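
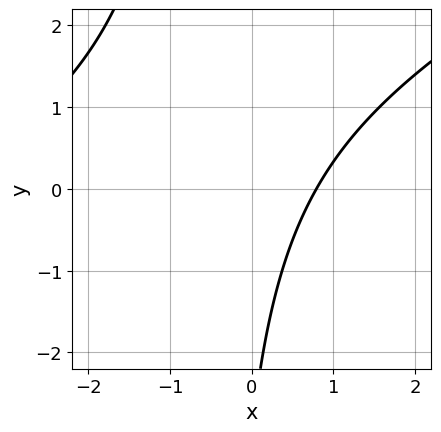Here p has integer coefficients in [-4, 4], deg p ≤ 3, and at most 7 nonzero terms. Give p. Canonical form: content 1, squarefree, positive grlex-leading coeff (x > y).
x^2 - 2*x*y + 3*x - y - 3

1. deg p = 2. No degree-1 curve has this shape.
2. From the visible intercepts: it misses every integer gridline on the y-axis.
3. Solving for integer coefficients yields p as stated.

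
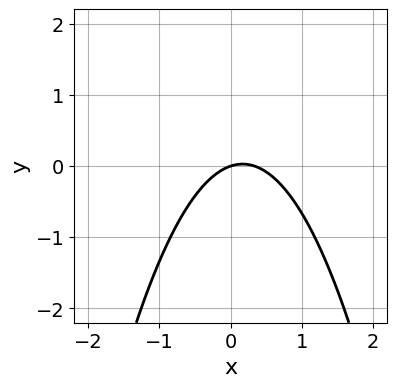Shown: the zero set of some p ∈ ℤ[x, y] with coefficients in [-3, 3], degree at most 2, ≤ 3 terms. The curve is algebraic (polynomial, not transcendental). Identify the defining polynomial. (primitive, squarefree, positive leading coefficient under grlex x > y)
3*x^2 - x + 3*y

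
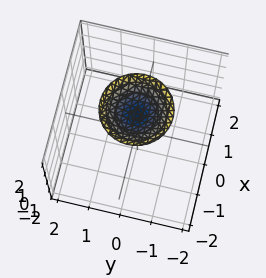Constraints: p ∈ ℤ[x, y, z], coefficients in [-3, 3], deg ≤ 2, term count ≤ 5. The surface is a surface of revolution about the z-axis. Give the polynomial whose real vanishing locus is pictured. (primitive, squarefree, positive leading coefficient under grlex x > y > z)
x^2 + y^2 - 2*z + 3

1. The degree is 2 — the shape is more complex than any degree-1 surface.
2. By symmetry, the z-axis is an axis of rotation, so x and y enter only as x² + y².
3. Against the integer gridlines: the surface avoids every integer y-axis point in the box; a circular section at z = 2 has radius exactly 1; the surface avoids every integer x-axis point in the box.
4. Solving for integer coefficients yields p as stated.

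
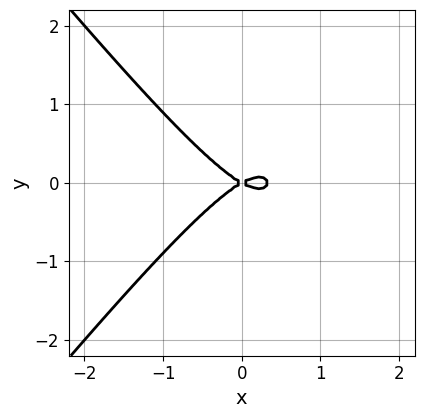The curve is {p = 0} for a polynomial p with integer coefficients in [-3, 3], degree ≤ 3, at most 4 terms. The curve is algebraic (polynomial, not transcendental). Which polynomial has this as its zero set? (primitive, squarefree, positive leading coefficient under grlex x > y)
Degree: the shape is more complex than any degree-2 curve, so deg p = 3.
Symmetries: the y ↦ −y reflection is a symmetry, so y appears only in even powers.
Observable constraints: it crosses the y-axis at the gridline y = 0; one x-axis crossing is at x = 0.
The integer polynomial consistent with all of this is the stated p.

3*x^3 - 2*x*y^2 - x^2 + 3*y^2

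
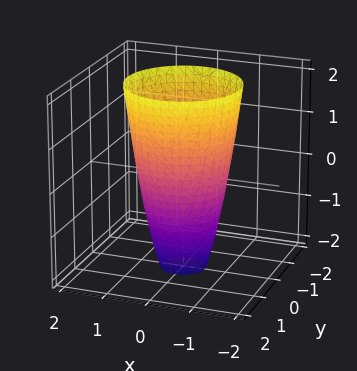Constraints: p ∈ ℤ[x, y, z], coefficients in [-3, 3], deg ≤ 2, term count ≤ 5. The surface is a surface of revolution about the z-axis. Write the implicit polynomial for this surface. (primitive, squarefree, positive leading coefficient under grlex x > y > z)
1. The degree is 2 — no degree-1 surface has this shape.
2. Symmetries: rotational symmetry about the z-axis ⇒ p depends on x, y only through x² + y².
3. From the axis intercepts and sections: the x-axis gridline crossings are at x ∈ {-1, 1}; it misses every integer gridline on the z-axis; a circular section at z = -1 has radius between 0 and 1; the y-axis gridline crossings are at y ∈ {-1, 1}.
4. Matching integer coefficients to the picture gives p.

3*x^2 + 3*y^2 - z - 3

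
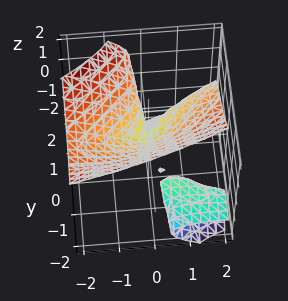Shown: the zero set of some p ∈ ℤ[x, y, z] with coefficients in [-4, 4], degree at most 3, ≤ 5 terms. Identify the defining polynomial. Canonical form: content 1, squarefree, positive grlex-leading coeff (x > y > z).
1. There are 2 components. Treating them together as one polynomial.
2. Degree: no degree-2 surface has this shape, so deg p = 3.
3. From the visible intercepts: it crosses the x-axis at the gridline x = 0; one z-axis crossing is at z = 0; it crosses the y-axis at the gridline y = 0.
4. Fitting integer coefficients to these (and the overall shape) gives p.

2*x*y*z + y^3 - 2*y^2*z + 2*z^3 - x^2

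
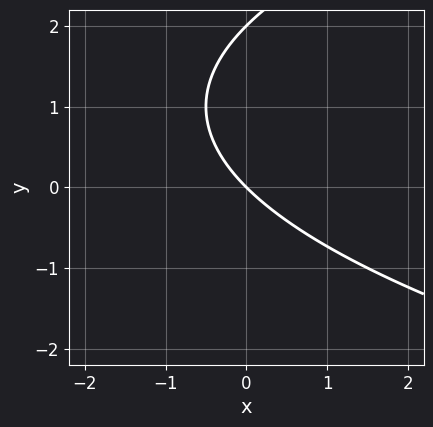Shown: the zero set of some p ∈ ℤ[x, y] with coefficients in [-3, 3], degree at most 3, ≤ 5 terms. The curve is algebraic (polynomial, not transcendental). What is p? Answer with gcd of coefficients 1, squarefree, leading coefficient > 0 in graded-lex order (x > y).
y^2 - 2*x - 2*y

deg p = 2.
Checking where it meets the axes: among the integer gridlines, it crosses the y-axis at y ∈ {0, 2}; it meets the x-axis at x = 0 (among the integer gridlines).
Assembling these constraints gives the stated polynomial.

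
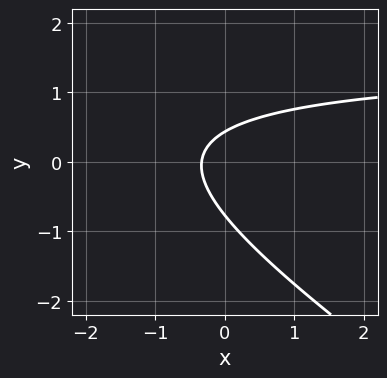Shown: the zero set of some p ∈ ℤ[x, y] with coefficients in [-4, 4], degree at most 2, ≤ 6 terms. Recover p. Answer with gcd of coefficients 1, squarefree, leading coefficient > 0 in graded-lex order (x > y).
(a) The degree is 2 — no degree-1 curve has this shape.
(b) The integer polynomial consistent with all of this is the stated p.

2*x*y + 3*y^2 - 3*x + y - 1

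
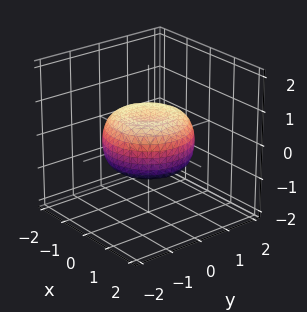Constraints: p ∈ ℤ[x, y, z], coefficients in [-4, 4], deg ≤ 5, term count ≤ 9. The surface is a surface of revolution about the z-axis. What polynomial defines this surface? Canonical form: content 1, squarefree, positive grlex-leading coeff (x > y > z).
Degree: no degree-3 surface has this shape, so deg p = 4.
Symmetries: rotational symmetry about the z-axis ⇒ p depends on x, y only through x² + y².
Observable constraints: a circular section at z = 0 has radius between 1 and 2.
These observations pin down the coefficients.

x^4 + 2*x^2*y^2 + y^4 - x^2 - y^2 + 2*z^2 - 1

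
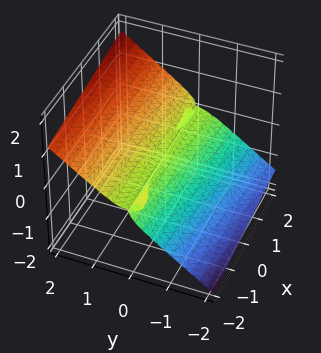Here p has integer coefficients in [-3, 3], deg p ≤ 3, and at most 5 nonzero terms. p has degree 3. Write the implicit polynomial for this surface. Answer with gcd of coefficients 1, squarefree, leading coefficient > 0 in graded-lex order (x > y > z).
x*y*z + 2*y^3 - y^2*z - 3*z^3

The picture has 3 separate pieces.
Degree: no degree-2 surface has this shape, so deg p = 3.
From the visible intercepts: it crosses the y-axis at the gridline y = 0; one z-axis crossing is at z = 0; the visible x-axis segment lies entirely on the surface.
Solving for integer coefficients yields p as stated.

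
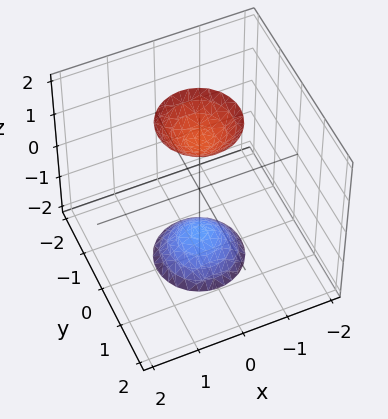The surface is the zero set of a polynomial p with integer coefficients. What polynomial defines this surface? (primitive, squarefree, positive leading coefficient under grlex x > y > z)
First, I count 2 distinct pieces. They look like related sheets of one shape, so recover p as a whole.
Then, degree: the shape is more complex than any degree-1 surface, so deg p = 2.
Then, symmetry: the surface is invariant under rotation about z: p = q(x² + y², z).
Then, reading off the gridlines: no x-intercept at any integer in the box; no y-intercept at any integer in the box; a circular section at z = 2 has radius between 0 and 1.
Finally, the integer polynomial consistent with all of this is the stated p.

3*x^2 + 3*y^2 - z^2 + 2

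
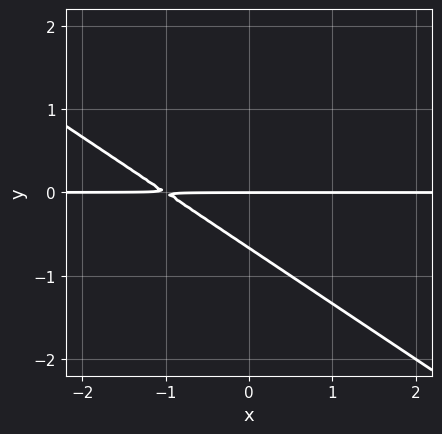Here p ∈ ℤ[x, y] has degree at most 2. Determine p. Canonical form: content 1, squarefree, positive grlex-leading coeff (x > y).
2*x*y + 3*y^2 + 2*y

First, deg p = 2. No degree-1 curve has this shape.
Then, from the visible intercepts: every point of the x-axis in the box is on the curve; it meets the y-axis at y = 0 (among the integer gridlines).
Finally, these observations pin down the coefficients.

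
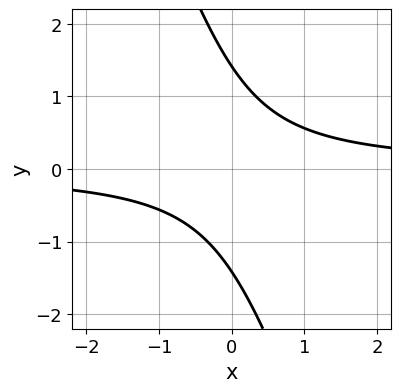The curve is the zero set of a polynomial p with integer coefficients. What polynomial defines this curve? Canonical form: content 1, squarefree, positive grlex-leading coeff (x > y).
(a) Degree: a generic line meets the curve in up to 2 points, so deg p = 2.
(b) From the visible intercepts: the curve avoids every integer x-axis point in the box.
(c) Together with the visible shape, these determine p as stated.

3*x*y + y^2 - 2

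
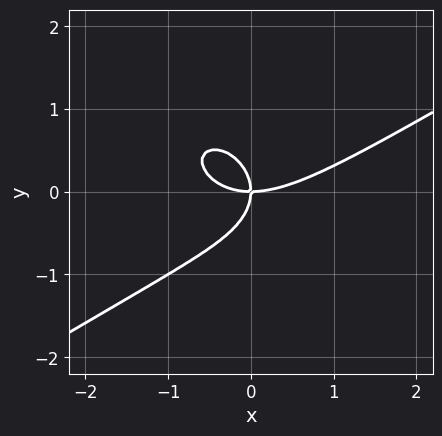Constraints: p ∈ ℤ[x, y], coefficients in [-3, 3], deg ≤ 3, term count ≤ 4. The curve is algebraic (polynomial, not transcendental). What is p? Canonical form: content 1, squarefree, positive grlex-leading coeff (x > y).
x^3 - x^2*y - 2*y^3 - 2*x*y

(a) deg p = 3. A generic line meets the curve in up to 3 points.
(b) Checking where it meets the axes: it meets the y-axis at y = 0 (among the integer gridlines); it crosses the x-axis at the gridline x = 0.
(c) Fitting integer coefficients to these (and the overall shape) gives p.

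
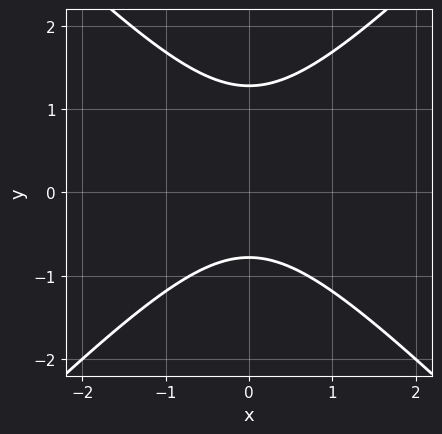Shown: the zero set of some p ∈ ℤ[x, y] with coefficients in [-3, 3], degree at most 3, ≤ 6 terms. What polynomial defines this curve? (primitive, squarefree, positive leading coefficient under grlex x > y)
2*x^2 - 2*y^2 + y + 2

1. deg p = 2.
2. Symmetries: the x ↦ −x reflection is a symmetry, so x appears only in even powers.
3. Observable constraints: the curve avoids every integer x-axis point in the box.
4. Putting this together gives p.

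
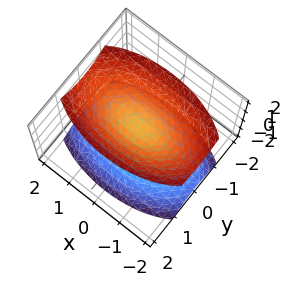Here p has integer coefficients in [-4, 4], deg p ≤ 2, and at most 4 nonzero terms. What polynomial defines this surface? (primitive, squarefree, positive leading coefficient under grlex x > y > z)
First, I count 2 distinct pieces. Treating them together as one polynomial.
Next, the degree is 2 — two sheets facing apart; a quadric.
Then, symmetries: it's symmetric under x → −x, forcing even powers of x; it's symmetric under z → −z, forcing even powers of z; mirror symmetry y ↦ −y ⇒ only even powers of y.
Then, from the visible intercepts: the surface avoids every integer x-axis point in the box; no y-intercept at any integer in the box.
Finally, together with the visible shape, these determine p as stated.

x^2 + 3*y^2 - 2*z^2 + 1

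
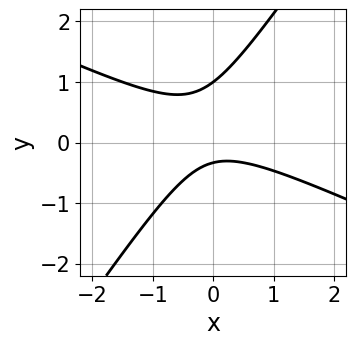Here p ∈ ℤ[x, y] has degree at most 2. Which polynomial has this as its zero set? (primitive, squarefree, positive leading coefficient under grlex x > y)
The degree is 2 — no degree-1 curve has this shape.
Against the integer gridlines: it crosses the y-axis at the gridline y = 1; the curve avoids every integer x-axis point in the box.
Fitting integer coefficients to these (and the overall shape) gives p.

2*x^2 + 3*x*y - 3*y^2 + 2*y + 1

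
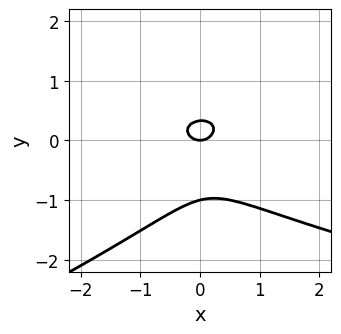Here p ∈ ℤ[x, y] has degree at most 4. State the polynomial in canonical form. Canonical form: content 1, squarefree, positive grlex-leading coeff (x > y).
First, deg p = 3. A generic line meets the curve in up to 3 points.
Then, against the integer gridlines: among the integer gridlines, it crosses the y-axis at y ∈ {-1, 0}; it crosses the x-axis at the gridline x = 0.
Finally, matching integer coefficients to the picture gives p.

x*y^2 - 3*y^3 - 2*x^2 - 2*y^2 + y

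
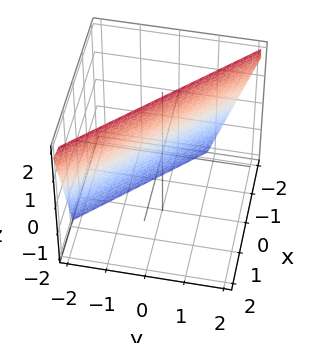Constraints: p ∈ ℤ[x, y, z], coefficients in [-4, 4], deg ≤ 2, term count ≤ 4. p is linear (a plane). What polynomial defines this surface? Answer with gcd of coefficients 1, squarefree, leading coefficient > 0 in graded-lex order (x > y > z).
3*x + 3*y - z + 2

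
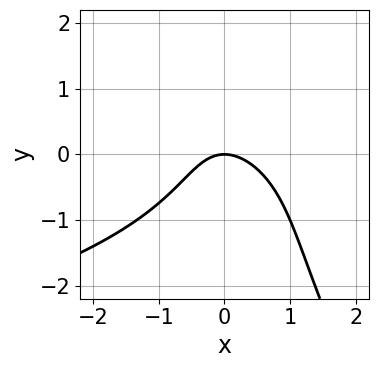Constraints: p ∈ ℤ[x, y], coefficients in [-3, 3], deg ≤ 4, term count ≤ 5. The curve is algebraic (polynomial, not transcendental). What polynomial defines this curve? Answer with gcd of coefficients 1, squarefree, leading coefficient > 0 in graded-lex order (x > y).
(a) The degree is 3 — no degree-2 curve has this shape.
(b) Reading off the gridlines: it crosses the y-axis at the gridline y = 0; it meets the x-axis at x = 0 (among the integer gridlines).
(c) Together with the visible shape, these determine p as stated.

2*x*y^2 + y^3 + 3*x^2 + x*y + 3*y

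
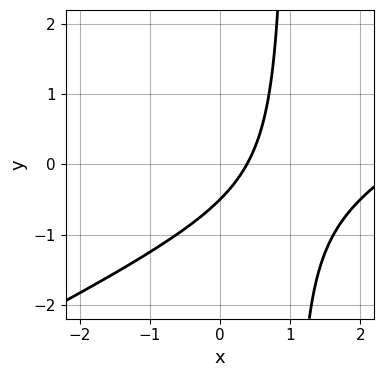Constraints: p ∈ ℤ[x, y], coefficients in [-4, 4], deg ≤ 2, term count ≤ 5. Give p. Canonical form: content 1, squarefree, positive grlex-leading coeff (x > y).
First, degree: no degree-1 curve has this shape, so deg p = 2.
Finally, matching integer coefficients to the picture gives p.

x^2 - 2*x*y - 3*x + 2*y + 1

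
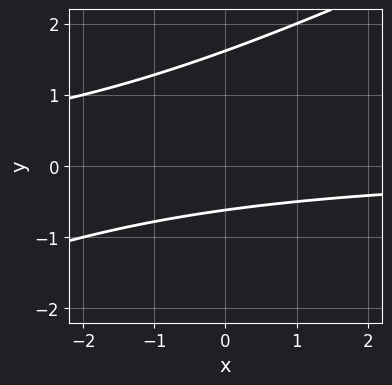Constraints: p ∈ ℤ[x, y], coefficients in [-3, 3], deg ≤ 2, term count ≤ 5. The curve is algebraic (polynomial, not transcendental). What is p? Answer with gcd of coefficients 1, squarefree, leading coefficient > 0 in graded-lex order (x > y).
First, the degree is 2 — the shape is more complex than any degree-1 curve.
Next, reading off the gridlines: it misses every integer gridline on the x-axis.
Finally, together with the visible shape, these determine p as stated.

x*y - 2*y^2 + 2*y + 2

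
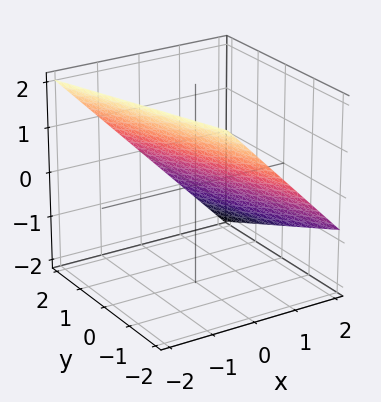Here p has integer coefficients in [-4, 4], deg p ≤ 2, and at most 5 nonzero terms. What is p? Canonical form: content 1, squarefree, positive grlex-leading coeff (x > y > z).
3*x + y + 3*z - 2

Degree: the surface is flat (a plane), so deg p = 1.
From the axis intercepts and sections: it meets the y-axis at y = 2 (among the integer gridlines).
Assembling these constraints gives the stated polynomial.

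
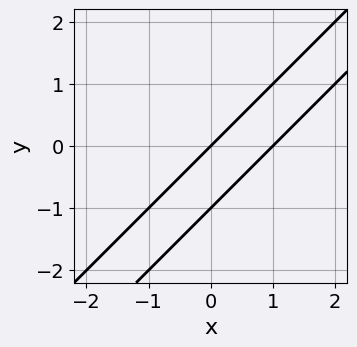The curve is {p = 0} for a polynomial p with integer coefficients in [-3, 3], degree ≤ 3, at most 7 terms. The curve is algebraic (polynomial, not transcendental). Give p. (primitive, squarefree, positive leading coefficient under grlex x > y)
x^2 - 2*x*y + y^2 - x + y

1. The degree is 2 — no degree-1 curve has this shape.
2. From the axis intercepts and sections: among the integer gridlines, it crosses the x-axis at x ∈ {0, 1}; the y-axis gridline crossings are at y ∈ {-1, 0}.
3. Putting this together gives p.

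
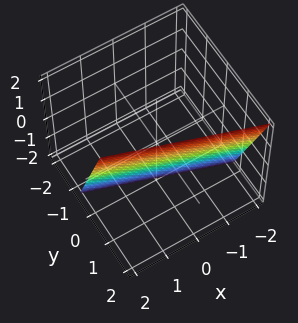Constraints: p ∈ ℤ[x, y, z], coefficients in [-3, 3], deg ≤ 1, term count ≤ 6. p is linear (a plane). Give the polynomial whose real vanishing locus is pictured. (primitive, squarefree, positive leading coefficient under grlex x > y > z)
(a) deg p = 1. The surface is flat (a plane).
(b) Against the integer gridlines: it meets the z-axis at z = -2 (among the integer gridlines); one x-axis crossing is at x = 2.
(c) Putting this together gives p.

x + 3*y - z - 2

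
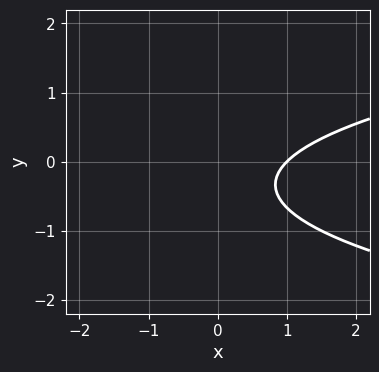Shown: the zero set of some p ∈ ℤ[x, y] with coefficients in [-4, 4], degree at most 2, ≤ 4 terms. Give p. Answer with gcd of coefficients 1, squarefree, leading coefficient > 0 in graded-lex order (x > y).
3*y^2 - 2*x + 2*y + 2

(a) deg p = 2. The shape is more complex than any degree-1 curve.
(b) Against the integer gridlines: no y-intercept at any integer in the box; one x-axis crossing is at x = 1.
(c) Assembling these constraints gives the stated polynomial.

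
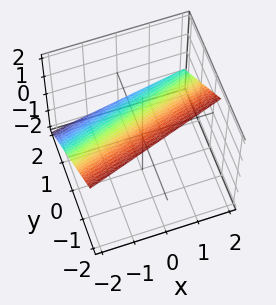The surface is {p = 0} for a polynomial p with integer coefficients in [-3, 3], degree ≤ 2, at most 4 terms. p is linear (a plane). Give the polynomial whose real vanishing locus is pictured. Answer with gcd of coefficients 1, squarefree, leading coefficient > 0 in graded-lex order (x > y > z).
deg p = 1. Every cross-section is a straight line — this is a plane.
From the visible intercepts: it meets the x-axis at x = -2 (among the integer gridlines).
The integer polynomial consistent with all of this is the stated p.

x - 3*y - 3*z + 2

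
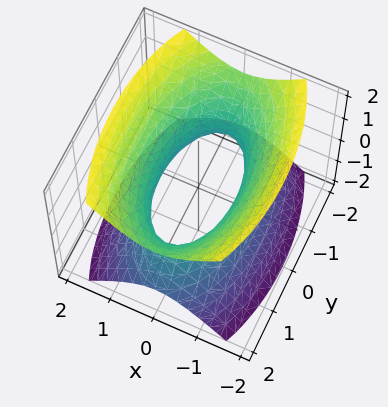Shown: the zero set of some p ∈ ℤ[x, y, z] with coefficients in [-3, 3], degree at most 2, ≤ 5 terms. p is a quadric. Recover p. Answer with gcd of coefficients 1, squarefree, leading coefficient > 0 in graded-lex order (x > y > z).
3*x^2 + y^2 - 2*z^2 - 2

deg p = 2. One connected sheet with a waist; a quadric.
Symmetries: it's symmetric under y → −y, forcing even powers of y; it's symmetric under x → −x, forcing even powers of x; the z ↦ −z reflection is a symmetry, so z appears only in even powers.
Observable constraints: it misses every integer gridline on the z-axis.
Matching integer coefficients to the picture gives p.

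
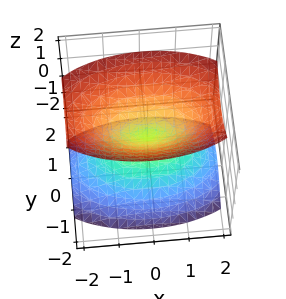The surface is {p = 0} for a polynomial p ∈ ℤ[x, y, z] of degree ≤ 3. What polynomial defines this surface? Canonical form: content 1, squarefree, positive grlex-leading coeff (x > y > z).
(a) The picture has 2 separate pieces. Treating them together as one polynomial.
(b) Degree: a double cone through the origin; a quadric, so deg p = 2.
(c) Symmetries: mirror symmetry y ↦ −y ⇒ only even powers of y; mirror symmetry z ↦ −z ⇒ only even powers of z; it's symmetric under x → −x, forcing even powers of x.
(d) Reading off the gridlines: it crosses the x-axis at the gridline x = 0; one y-axis crossing is at y = 0; it crosses the z-axis at the gridline z = 0.
(e) Together with the visible shape, these determine p as stated.

x^2 + 3*y^2 - 2*z^2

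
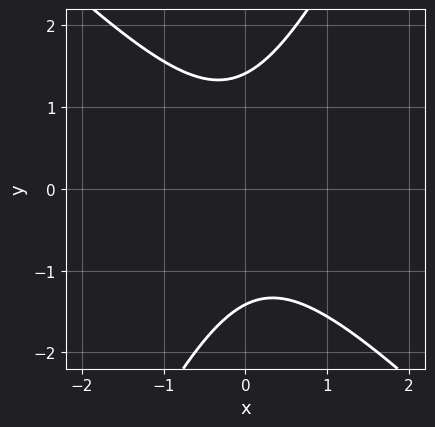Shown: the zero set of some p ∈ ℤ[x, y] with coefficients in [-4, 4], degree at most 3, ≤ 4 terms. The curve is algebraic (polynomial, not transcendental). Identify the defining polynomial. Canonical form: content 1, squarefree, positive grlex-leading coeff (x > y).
2*x^2 + x*y - y^2 + 2

First, degree: a generic line meets the curve in up to 2 points, so deg p = 2.
Then, against the integer gridlines: the curve avoids every integer x-axis point in the box.
Finally, matching integer coefficients to the picture gives p.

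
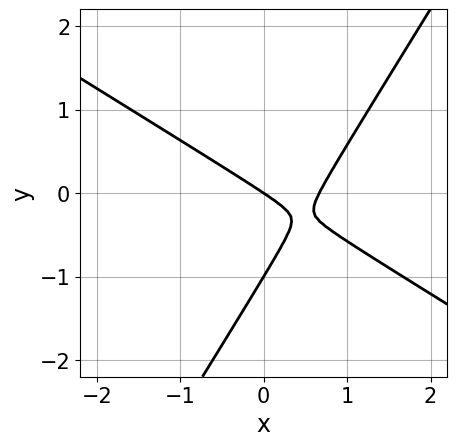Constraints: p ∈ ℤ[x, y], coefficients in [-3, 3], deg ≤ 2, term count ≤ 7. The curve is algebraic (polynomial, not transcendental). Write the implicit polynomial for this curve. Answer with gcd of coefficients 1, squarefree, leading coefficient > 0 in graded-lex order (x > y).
3*x^2 + 3*x*y - 3*y^2 - 2*x - 3*y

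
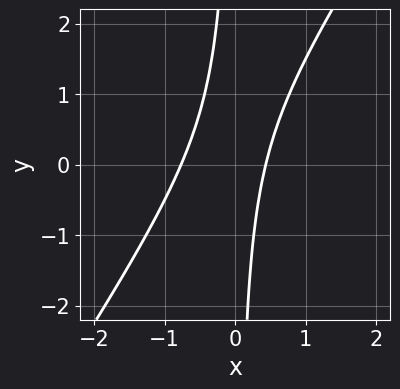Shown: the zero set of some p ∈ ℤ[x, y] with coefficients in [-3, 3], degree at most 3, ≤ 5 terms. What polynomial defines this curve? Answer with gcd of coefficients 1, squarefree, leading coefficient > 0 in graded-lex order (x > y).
3*x^2 - 2*x*y + x - 1

First, deg p = 2. No degree-1 curve has this shape.
Then, observable constraints: no y-intercept at any integer in the box.
Finally, matching integer coefficients to the picture gives p.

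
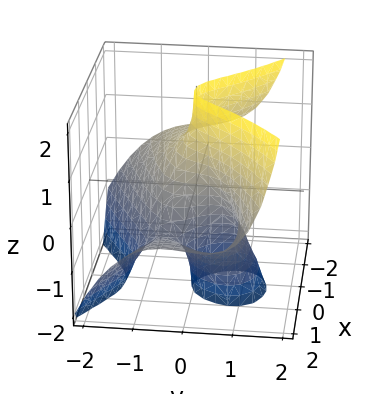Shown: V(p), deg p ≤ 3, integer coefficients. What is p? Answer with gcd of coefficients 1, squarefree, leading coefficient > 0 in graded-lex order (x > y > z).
1. The degree is 3 — the shape is more complex than any degree-2 surface.
2. From the visible intercepts: one y-axis crossing is at y = 0; every point of the z-axis in the box is on the surface.
3. These observations pin down the coefficients.

x^2*z - y^3 - y*z + x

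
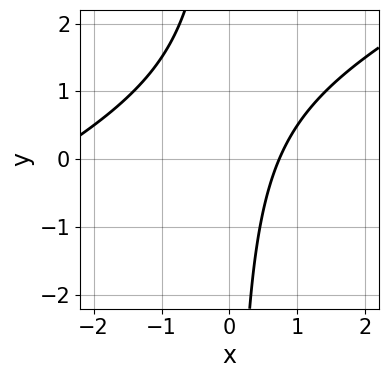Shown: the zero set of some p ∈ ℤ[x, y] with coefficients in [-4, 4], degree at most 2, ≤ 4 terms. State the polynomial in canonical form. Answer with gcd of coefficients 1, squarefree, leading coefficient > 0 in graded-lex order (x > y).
x^2 - 2*x*y + 2*x - 2

(a) Degree: a generic line meets the curve in up to 2 points, so deg p = 2.
(b) Observable constraints: no y-intercept at any integer in the box.
(c) Matching integer coefficients to the picture gives p.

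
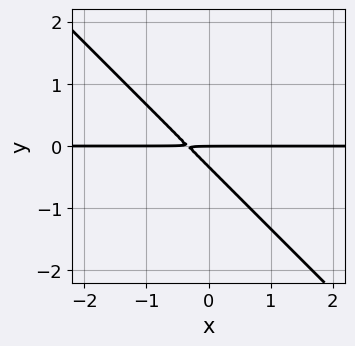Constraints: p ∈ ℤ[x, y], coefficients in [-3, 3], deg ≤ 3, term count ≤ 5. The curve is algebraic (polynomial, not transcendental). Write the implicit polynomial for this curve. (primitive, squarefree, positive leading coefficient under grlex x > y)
Degree: no degree-1 curve has this shape, so deg p = 2.
Reading off the gridlines: the visible x-axis segment lies entirely on the curve; it meets the y-axis at y = 0 (among the integer gridlines).
These observations pin down the coefficients.

3*x*y + 3*y^2 + y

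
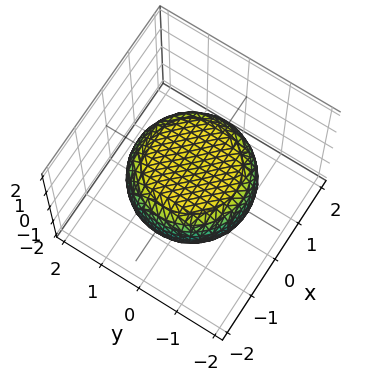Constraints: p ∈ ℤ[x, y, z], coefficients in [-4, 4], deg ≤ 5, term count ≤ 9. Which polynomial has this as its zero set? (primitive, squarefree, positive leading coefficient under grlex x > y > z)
x^4 + 2*x^2*y^2 + y^4 - x^2 - y^2 + 3*z^2 - 2

The degree is 4 — a generic line meets the surface in up to 4 points.
Symmetry: every cross-section ⟂ z is a circle, so x, y appear only via x² + y².
Reading off the gridlines: a circular section at z = 0 has radius between 1 and 2.
Assembling these constraints gives the stated polynomial.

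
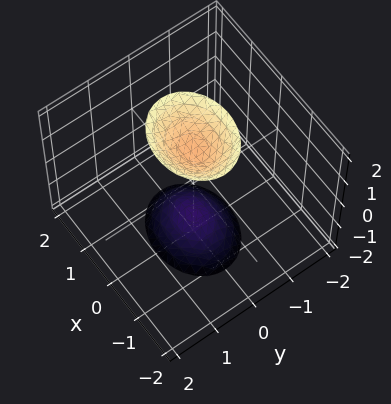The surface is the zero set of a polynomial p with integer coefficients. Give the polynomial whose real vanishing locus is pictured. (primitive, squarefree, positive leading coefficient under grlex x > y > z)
2*x^2 + 3*y^2 - z^2 + 2

First, there are 2 components. Treating them together as one polynomial.
Next, degree: two sheets facing apart; a quadric, so deg p = 2.
Next, symmetries: it's symmetric under y → −y, forcing even powers of y; the x ↦ −x reflection is a symmetry, so x appears only in even powers; it's symmetric under z → −z, forcing even powers of z.
Next, observable constraints: the surface avoids every integer y-axis point in the box; the surface avoids every integer x-axis point in the box.
Finally, putting this together gives p.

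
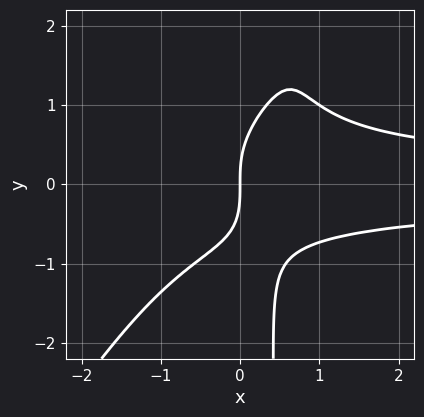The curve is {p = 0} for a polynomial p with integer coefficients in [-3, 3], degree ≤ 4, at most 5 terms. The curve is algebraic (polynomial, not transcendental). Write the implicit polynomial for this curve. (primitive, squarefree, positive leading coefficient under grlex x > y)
First, degree: the shape is more complex than any degree-3 curve, so deg p = 4.
Next, reading off the gridlines: it meets the y-axis at y = 0 (among the integer gridlines); it meets the x-axis at x = 0 (among the integer gridlines).
Finally, together with the visible shape, these determine p as stated.

3*x^2*y^2 - 2*x*y^3 + y^3 - 2*x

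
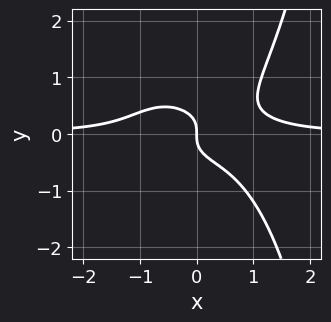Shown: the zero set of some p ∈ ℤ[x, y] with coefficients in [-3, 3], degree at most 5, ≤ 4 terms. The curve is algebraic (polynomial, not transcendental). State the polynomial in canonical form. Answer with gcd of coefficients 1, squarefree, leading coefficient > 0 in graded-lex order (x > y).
The degree is 4 — a generic line meets the curve in up to 4 points.
Against the integer gridlines: it crosses the x-axis at the gridline x = 0; it meets the y-axis at y = 0 (among the integer gridlines).
Assembling these constraints gives the stated polynomial.

2*x^3*y + x*y^3 - 3*y^3 - x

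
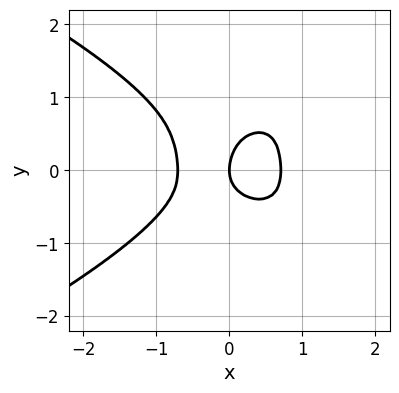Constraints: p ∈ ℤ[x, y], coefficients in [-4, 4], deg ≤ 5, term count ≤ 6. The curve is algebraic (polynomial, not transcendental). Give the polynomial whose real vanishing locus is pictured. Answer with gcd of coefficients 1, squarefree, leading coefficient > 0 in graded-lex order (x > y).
2*y^4 + 2*x^3 - y^3 + y^2 - x

(a) Degree: a generic line meets the curve in up to 4 points, so deg p = 4.
(b) Checking where it meets the axes: it meets the x-axis at x = 0 (among the integer gridlines); one y-axis crossing is at y = 0.
(c) Putting this together gives p.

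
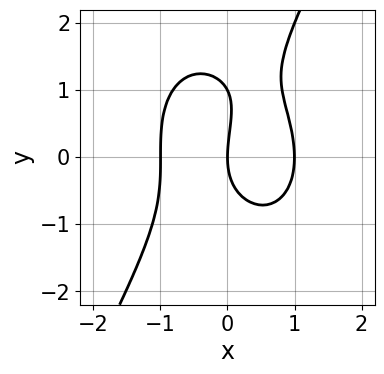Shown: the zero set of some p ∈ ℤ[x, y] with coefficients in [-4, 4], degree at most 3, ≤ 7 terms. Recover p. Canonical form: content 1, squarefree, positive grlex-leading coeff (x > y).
3*x^3 + x*y^2 - y^3 + y^2 - 3*x

Degree: a generic line meets the curve in up to 3 points, so deg p = 3.
From the axis intercepts and sections: the x-axis gridline crossings are at x ∈ {-1, 0, 1}; among the integer gridlines, it crosses the y-axis at y ∈ {0, 1}.
Together with the visible shape, these determine p as stated.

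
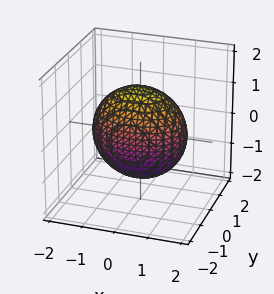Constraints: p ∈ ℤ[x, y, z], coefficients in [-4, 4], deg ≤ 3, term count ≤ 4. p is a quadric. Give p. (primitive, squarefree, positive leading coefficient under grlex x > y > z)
x^2 + 2*y^2 + z^2 - 2

(a) The degree is 2 — a closed, bounded, convex surface; a quadric.
(b) Symmetries: the y ↦ −y reflection is a symmetry, so y appears only in even powers; the x ↦ −x reflection is a symmetry, so x appears only in even powers; mirror symmetry z ↦ −z ⇒ only even powers of z.
(c) From the axis intercepts and sections: the y-axis gridline crossings are at y ∈ {-1, 1}.
(d) These observations pin down the coefficients.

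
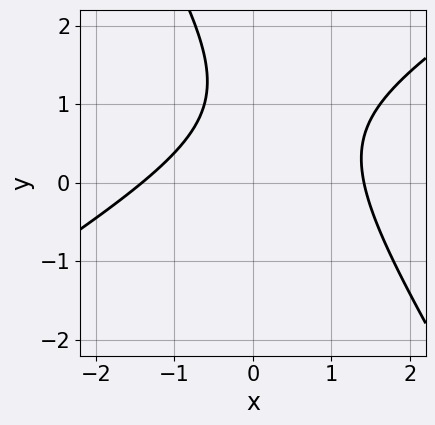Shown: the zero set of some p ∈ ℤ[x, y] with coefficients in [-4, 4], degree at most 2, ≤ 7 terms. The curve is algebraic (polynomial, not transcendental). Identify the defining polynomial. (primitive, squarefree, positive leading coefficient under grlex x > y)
x^2 - x*y - y^2 + 2*y - 2

First, degree: no degree-1 curve has this shape, so deg p = 2.
Next, reading off the gridlines: it misses every integer gridline on the y-axis.
Finally, these observations pin down the coefficients.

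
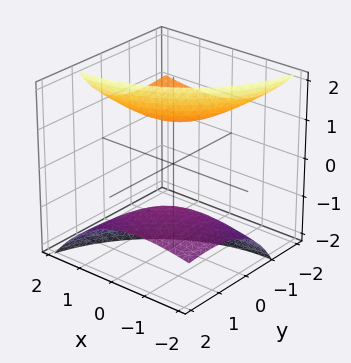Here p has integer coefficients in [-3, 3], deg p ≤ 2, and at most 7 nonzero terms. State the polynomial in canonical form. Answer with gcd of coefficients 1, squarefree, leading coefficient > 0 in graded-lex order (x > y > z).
1. There are 2 components. They look like related sheets of one shape, so recover p as a whole.
2. Degree: no degree-1 surface has this shape, so deg p = 2.
3. Observable constraints: it misses every integer gridline on the y-axis; no x-intercept at any integer in the box.
4. These observations pin down the coefficients.

x^2 - 2*x*z + y^2 + 3*y*z - z^2 + 2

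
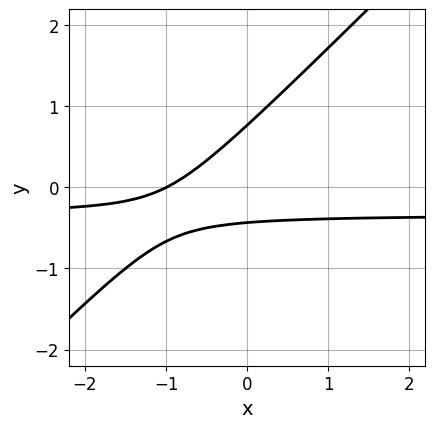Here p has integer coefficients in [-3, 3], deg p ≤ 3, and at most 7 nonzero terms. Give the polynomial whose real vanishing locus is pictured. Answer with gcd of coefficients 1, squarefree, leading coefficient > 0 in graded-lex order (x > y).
1. The degree is 2 — a generic line meets the curve in up to 2 points.
2. Reading off the gridlines: one x-axis crossing is at x = -1.
3. Together with the visible shape, these determine p as stated.

3*x*y - 3*y^2 + x + y + 1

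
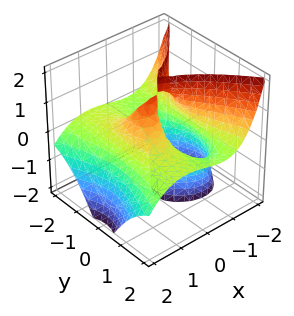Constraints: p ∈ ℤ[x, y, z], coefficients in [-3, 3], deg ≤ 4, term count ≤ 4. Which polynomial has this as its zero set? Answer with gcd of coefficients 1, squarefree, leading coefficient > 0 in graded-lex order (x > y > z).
2*x^3 + 3*y^2*z + 2*x*z - 3*x

First, deg p = 3.
Next, from the axis intercepts and sections: the visible y-axis segment lies entirely on the surface; the visible z-axis segment lies entirely on the surface.
Finally, putting this together gives p.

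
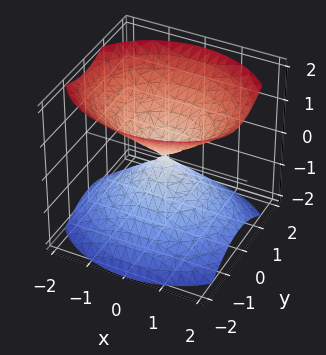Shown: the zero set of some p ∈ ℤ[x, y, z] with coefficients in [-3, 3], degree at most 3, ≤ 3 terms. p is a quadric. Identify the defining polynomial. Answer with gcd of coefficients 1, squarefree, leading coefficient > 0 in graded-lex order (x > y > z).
First, I count 2 distinct pieces.
Next, degree: a double cone through the origin; a quadric, so deg p = 2.
Then, symmetries: mirror symmetry x ↦ −x ⇒ only even powers of x; mirror symmetry z ↦ −z ⇒ only even powers of z; the y ↦ −y reflection is a symmetry, so y appears only in even powers.
Next, from the visible intercepts: one y-axis crossing is at y = 0; it crosses the x-axis at the gridline x = 0; it crosses the z-axis at the gridline z = 0.
Finally, assembling these constraints gives the stated polynomial.

2*x^2 + 3*y^2 - 3*z^2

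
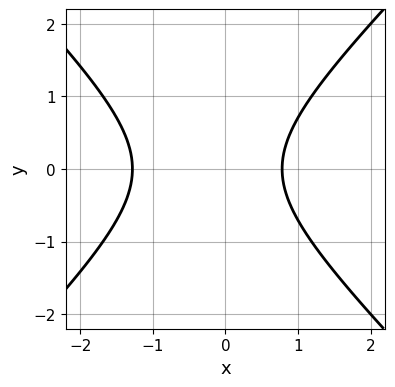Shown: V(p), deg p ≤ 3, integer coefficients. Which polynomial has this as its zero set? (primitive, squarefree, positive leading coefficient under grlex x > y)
(a) deg p = 2. A generic line meets the curve in up to 2 points.
(b) Symmetries: mirror symmetry y ↦ −y ⇒ only even powers of y.
(c) Checking where it meets the axes: no y-intercept at any integer in the box.
(d) Putting this together gives p.

2*x^2 - 2*y^2 + x - 2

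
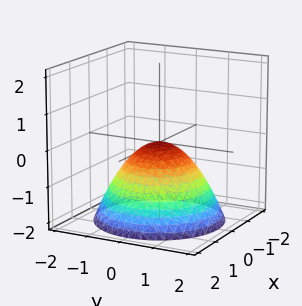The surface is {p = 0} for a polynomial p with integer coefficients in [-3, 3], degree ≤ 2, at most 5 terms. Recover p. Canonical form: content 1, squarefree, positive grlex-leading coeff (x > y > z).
The degree is 2 — a single bowl opening along one axis; a quadric.
Symmetries: the surface is invariant under rotation about z: p = q(x² + y², z).
Observable constraints: a circular section at z = -2 has radius between 1 and 2; one z-axis crossing is at z = 0.
Matching integer coefficients to the picture gives p.

2*x^2 + 2*y^2 + 3*z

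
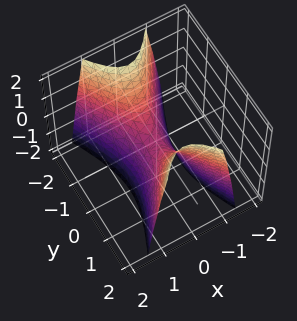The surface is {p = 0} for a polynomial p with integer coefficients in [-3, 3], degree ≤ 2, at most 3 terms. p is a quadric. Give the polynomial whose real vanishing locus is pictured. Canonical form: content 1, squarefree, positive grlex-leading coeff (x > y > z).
Degree: a hyperbolic paraboloid; a quadric, so deg p = 2.
Symmetries: it's symmetric under x → −x, forcing even powers of x; the y ↦ −y reflection is a symmetry, so y appears only in even powers.
Against the integer gridlines: it meets the y-axis at y = 0 (among the integer gridlines); it crosses the z-axis at the gridline z = 0; it crosses the x-axis at the gridline x = 0.
Assembling these constraints gives the stated polynomial.

3*x^2 - y^2 + z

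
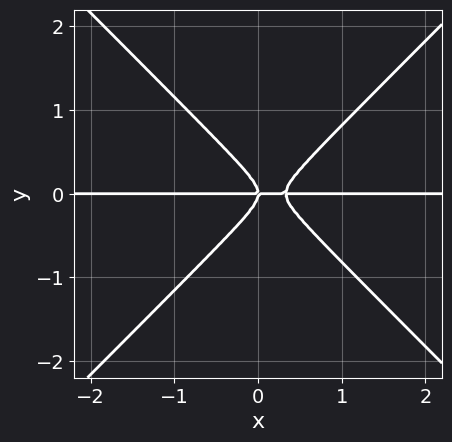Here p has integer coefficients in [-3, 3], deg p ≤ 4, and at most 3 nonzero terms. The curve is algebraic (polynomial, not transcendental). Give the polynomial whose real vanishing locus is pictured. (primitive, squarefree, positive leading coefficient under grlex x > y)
3*x^2*y - 3*y^3 - x*y

First, degree: a generic line meets the curve in up to 3 points, so deg p = 3.
Then, from the axis intercepts and sections: one y-axis crossing is at y = 0; every point of the x-axis in the box is on the curve.
Finally, putting this together gives p.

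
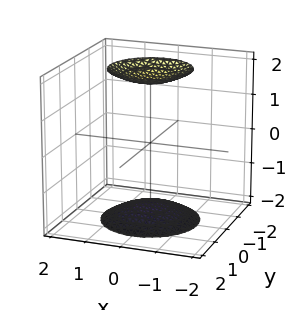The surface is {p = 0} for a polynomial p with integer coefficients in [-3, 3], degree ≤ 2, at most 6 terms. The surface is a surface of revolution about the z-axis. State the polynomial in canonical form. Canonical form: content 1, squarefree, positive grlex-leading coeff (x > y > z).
(a) The picture has 2 separate pieces. Treating them together as one polynomial.
(b) deg p = 2. No degree-1 surface has this shape.
(c) By symmetry, every cross-section ⟂ z is a circle, so x, y appear only via x² + y².
(d) From the axis intercepts and sections: a circular section at z = -2 has radius exactly 1; no y-intercept at any integer in the box; no x-intercept at any integer in the box.
(e) These observations pin down the coefficients.

x^2 + y^2 - z^2 + 3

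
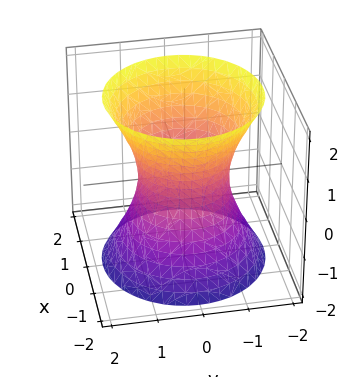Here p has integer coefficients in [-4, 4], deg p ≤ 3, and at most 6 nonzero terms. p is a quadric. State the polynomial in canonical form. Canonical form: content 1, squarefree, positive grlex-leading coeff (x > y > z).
First, deg p = 2. An hourglass — one-sheet hyperboloid; a quadric.
Then, by symmetry, every cross-section ⟂ z is a circle, so x, y appear only via x² + y²; mirror symmetry z ↦ −z ⇒ only even powers of z.
Next, from the axis intercepts and sections: the x-axis gridline crossings are at x ∈ {-1, 1}; a circular section at z = -1 has radius between 1 and 2.
Finally, matching integer coefficients to the picture gives p. Check: (0, -1, 0) on the y-axis lies on the surface, and p(0, -1, 0) = 0. ✓

2*x^2 + 2*y^2 - z^2 - 2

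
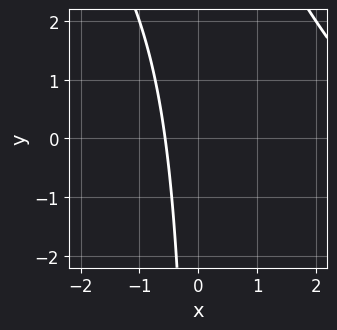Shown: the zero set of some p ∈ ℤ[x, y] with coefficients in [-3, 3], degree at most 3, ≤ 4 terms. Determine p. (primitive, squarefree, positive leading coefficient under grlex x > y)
x^2 + x*y - 3*x - 2

The degree is 2 — a generic line meets the curve in up to 2 points.
Observable constraints: no y-intercept at any integer in the box.
Matching integer coefficients to the picture gives p.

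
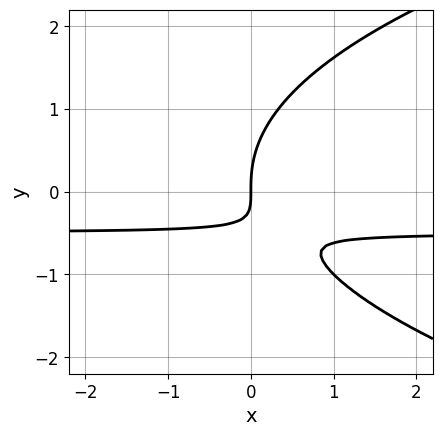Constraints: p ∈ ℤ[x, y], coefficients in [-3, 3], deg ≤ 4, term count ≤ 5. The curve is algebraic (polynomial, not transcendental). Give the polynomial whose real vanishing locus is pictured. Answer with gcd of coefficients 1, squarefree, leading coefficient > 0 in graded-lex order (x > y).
y^3 - 2*x*y - x

1. The degree is 3 — the shape is more complex than any degree-2 curve.
2. Reading off the gridlines: one x-axis crossing is at x = 0; it meets the y-axis at y = 0 (among the integer gridlines).
3. These observations pin down the coefficients.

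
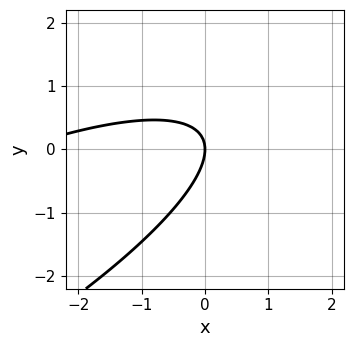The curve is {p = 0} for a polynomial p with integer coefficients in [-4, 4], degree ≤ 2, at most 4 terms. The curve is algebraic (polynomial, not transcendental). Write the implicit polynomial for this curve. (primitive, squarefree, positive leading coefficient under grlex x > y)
1. The degree is 2 — the shape is more complex than any degree-1 curve.
2. Reading off the gridlines: it meets the y-axis at y = 0 (among the integer gridlines); it meets the x-axis at x = 0 (among the integer gridlines).
3. Matching integer coefficients to the picture gives p.

x^2 - 3*x*y + 3*y^2 + 3*x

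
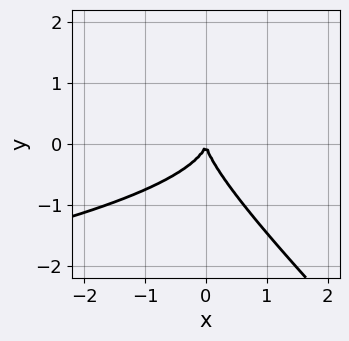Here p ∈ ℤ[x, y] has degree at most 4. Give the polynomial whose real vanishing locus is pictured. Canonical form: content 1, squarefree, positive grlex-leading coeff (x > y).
x*y^2 + y^3 + x^2

(a) Degree: the shape is more complex than any degree-2 curve, so deg p = 3.
(b) Reading off the gridlines: it meets the x-axis at x = 0 (among the integer gridlines); one y-axis crossing is at y = 0.
(c) The integer polynomial consistent with all of this is the stated p.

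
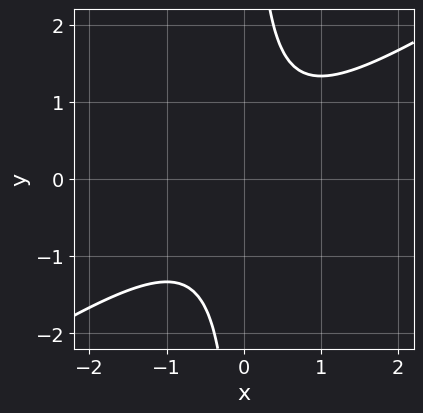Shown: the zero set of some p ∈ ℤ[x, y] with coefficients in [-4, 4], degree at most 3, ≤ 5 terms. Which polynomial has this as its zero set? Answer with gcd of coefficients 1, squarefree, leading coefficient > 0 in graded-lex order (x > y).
2*x^2 - 3*x*y + 2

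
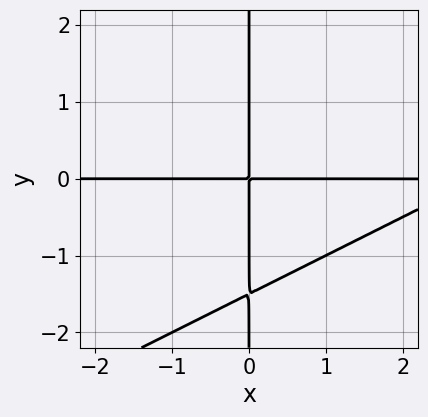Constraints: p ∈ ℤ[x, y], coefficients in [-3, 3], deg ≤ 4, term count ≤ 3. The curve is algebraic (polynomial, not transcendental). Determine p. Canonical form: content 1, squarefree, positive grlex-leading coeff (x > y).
First, the degree is 3 — no degree-2 curve has this shape.
Then, checking where it meets the axes: the visible x-axis segment lies entirely on the curve; the visible y-axis segment lies entirely on the curve.
Finally, fitting integer coefficients to these (and the overall shape) gives p.

x^2*y - 2*x*y^2 - 3*x*y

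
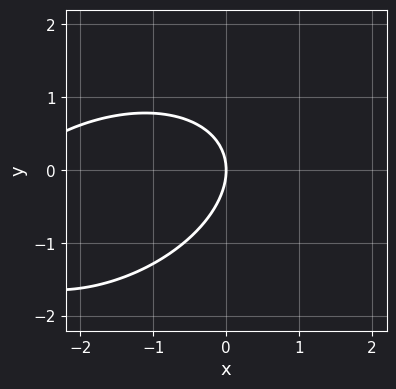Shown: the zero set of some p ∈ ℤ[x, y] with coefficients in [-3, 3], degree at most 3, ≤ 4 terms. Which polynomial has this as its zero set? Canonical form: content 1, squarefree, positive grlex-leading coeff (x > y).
deg p = 2. No degree-1 curve has this shape.
Checking where it meets the axes: it meets the x-axis at x = 0 (among the integer gridlines); one y-axis crossing is at y = 0.
The integer polynomial consistent with all of this is the stated p.

x^2 - x*y + 2*y^2 + 3*x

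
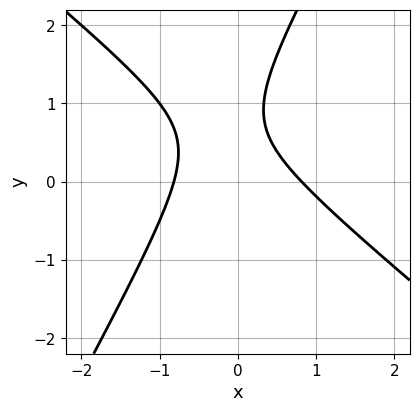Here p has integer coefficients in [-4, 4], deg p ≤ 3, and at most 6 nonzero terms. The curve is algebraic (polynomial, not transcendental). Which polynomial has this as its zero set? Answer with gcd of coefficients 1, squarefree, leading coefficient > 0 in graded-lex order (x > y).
3*x^2 + 2*x*y - 2*y^2 + 3*y - 2

Degree: a generic line meets the curve in up to 2 points, so deg p = 2.
From the visible intercepts: no y-intercept at any integer in the box.
Solving for integer coefficients yields p as stated.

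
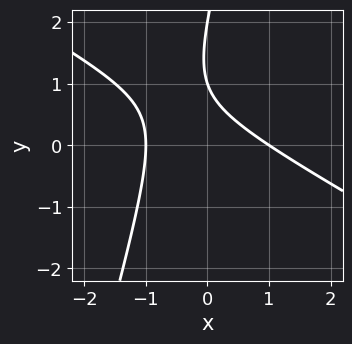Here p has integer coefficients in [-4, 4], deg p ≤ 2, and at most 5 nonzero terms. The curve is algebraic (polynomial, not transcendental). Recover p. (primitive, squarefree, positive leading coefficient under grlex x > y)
2*x^2 + 3*x*y - y^2 + 3*y - 2

Degree: no degree-1 curve has this shape, so deg p = 2.
From the visible intercepts: the x-axis gridline crossings are at x ∈ {-1, 1}; among the integer gridlines, it crosses the y-axis at y ∈ {1, 2}.
Together with the visible shape, these determine p as stated.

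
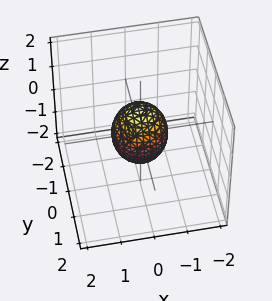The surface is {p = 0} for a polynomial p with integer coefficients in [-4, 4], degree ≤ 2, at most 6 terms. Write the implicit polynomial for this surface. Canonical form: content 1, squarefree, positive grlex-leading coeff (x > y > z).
First, deg p = 2. A closed, bounded, convex surface; a quadric.
Next, symmetries: the z ↦ −z reflection is a symmetry, so z appears only in even powers; every cross-section ⟂ z is a circle, so x, y appear only via x² + y².
Then, against the integer gridlines: a circular section at z = 0 has radius between 0 and 1; among the integer gridlines, it crosses the z-axis at z ∈ {-1, 1}.
Finally, these observations pin down the coefficients.

3*x^2 + 3*y^2 + 2*z^2 - 2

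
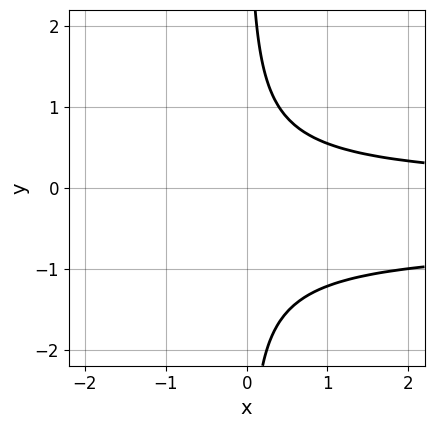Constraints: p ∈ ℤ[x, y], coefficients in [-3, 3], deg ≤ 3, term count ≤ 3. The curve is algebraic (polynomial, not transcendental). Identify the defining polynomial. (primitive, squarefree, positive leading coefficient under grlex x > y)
3*x*y^2 + 2*x*y - 2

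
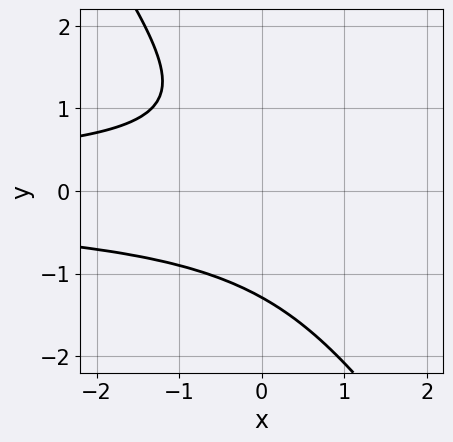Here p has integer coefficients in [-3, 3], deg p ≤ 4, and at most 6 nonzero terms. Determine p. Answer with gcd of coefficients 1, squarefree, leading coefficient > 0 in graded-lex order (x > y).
1. Degree: a generic line meets the curve in up to 3 points, so deg p = 3.
2. From the axis intercepts and sections: it misses every integer gridline on the x-axis.
3. The integer polynomial consistent with all of this is the stated p.

3*x*y^2 + 2*y^3 - y + 3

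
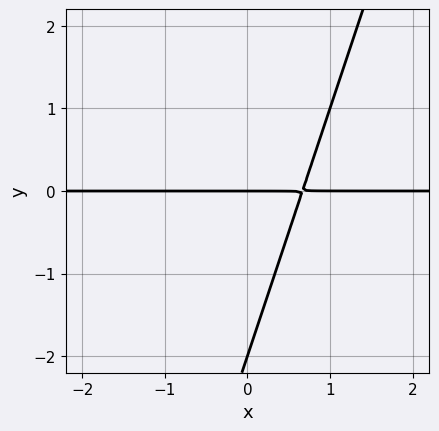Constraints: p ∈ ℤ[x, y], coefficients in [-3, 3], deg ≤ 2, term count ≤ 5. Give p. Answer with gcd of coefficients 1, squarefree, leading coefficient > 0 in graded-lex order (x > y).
(a) deg p = 2. A generic line meets the curve in up to 2 points.
(b) From the visible intercepts: every point of the x-axis in the box is on the curve; among the integer gridlines, it crosses the y-axis at y ∈ {-2, 0}.
(c) Solving for integer coefficients yields p as stated.

3*x*y - y^2 - 2*y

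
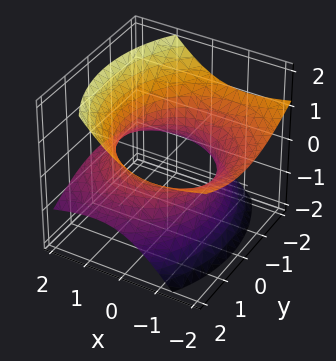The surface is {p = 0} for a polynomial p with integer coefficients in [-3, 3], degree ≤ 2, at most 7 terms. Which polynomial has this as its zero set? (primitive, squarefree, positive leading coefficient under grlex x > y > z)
First, deg p = 2.
Then, from the visible intercepts: the surface avoids every integer z-axis point in the box.
Finally, assembling these constraints gives the stated polynomial.

x^2 + 2*x*z + y^2 - 2*z^2 - 2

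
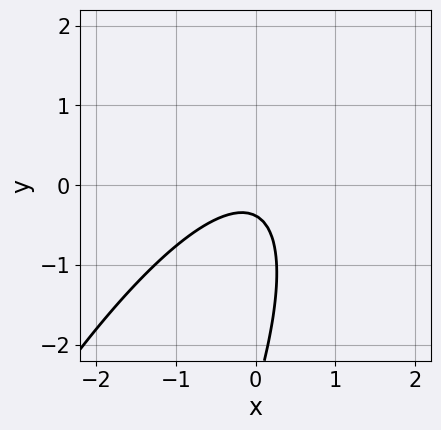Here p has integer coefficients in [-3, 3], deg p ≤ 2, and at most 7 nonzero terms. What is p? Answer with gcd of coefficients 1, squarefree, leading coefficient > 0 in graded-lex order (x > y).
1. Degree: no degree-1 curve has this shape, so deg p = 2.
2. Observable constraints: the curve avoids every integer x-axis point in the box.
3. Fitting integer coefficients to these (and the overall shape) gives p.

3*x^2 - 3*x*y + y^2 + 3*y + 1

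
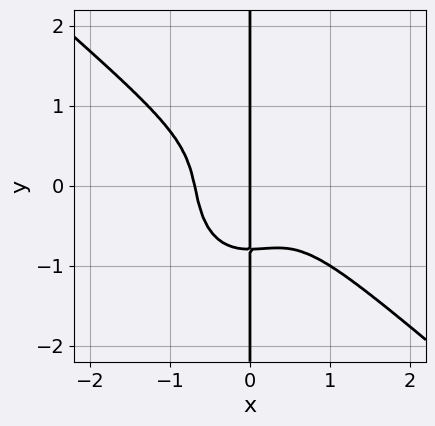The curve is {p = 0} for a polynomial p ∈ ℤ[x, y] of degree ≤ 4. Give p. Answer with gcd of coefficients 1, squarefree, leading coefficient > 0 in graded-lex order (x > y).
3*x^4 + 2*x^3*y + 2*x*y^3 + x

deg p = 4. The shape is more complex than any degree-3 curve.
Observable constraints: it meets the x-axis at x = 0 (among the integer gridlines); the visible y-axis segment lies entirely on the curve.
Assembling these constraints gives the stated polynomial.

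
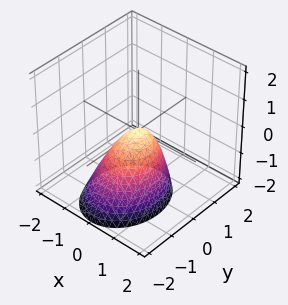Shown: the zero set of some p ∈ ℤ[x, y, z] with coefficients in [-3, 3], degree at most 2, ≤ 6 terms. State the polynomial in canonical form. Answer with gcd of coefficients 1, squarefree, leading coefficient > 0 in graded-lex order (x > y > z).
1. Degree: a generic line meets the surface in up to 2 points, so deg p = 2.
2. From the axis intercepts and sections: it crosses the z-axis at the gridline z = 0; it crosses the y-axis at the gridline y = 0.
3. Fitting integer coefficients to these (and the overall shape) gives p.

3*x^2 + 2*y^2 - y*z + 2*z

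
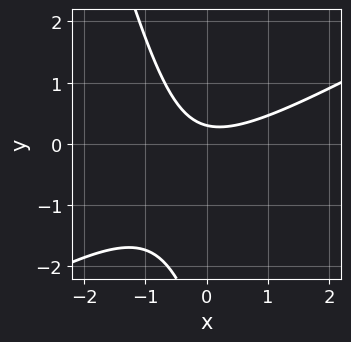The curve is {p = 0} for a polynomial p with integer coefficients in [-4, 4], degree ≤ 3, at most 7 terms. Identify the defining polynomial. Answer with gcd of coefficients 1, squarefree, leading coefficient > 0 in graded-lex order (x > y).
(a) The degree is 2 — the shape is more complex than any degree-1 curve.
(b) From the axis intercepts and sections: it misses every integer gridline on the x-axis.
(c) Assembling these constraints gives the stated polynomial.

2*x^2 - 3*x*y - y^2 - 3*y + 1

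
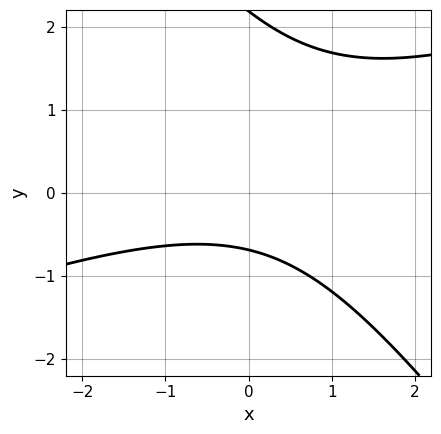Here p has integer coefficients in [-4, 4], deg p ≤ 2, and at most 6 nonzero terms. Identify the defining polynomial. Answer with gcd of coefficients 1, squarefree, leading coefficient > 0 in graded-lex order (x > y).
x^2 - 2*x*y - 2*y^2 + 3*y + 3

deg p = 2. A generic line meets the curve in up to 2 points.
From the visible intercepts: no x-intercept at any integer in the box.
Fitting integer coefficients to these (and the overall shape) gives p.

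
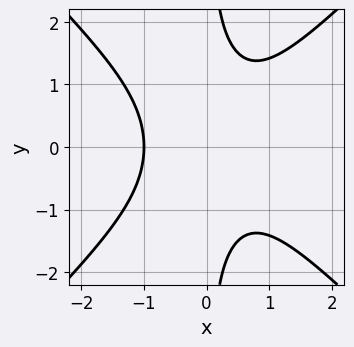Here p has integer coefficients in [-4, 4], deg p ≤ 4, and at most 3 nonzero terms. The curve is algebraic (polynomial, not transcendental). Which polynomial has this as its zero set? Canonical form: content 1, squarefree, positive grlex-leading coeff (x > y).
x^3 - x*y^2 + 1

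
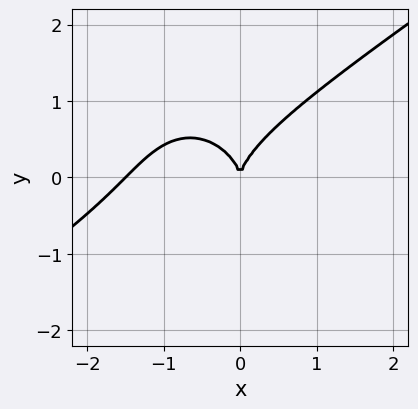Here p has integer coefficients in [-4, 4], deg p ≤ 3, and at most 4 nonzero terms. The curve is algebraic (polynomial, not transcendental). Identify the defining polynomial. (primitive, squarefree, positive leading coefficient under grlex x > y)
2*x^3 - 2*x^2*y - 2*y^3 + 3*x^2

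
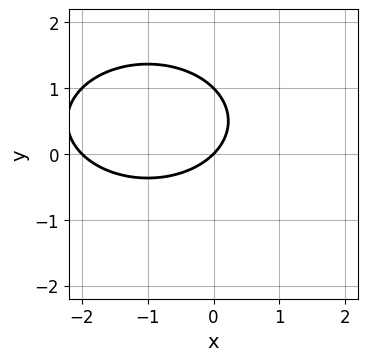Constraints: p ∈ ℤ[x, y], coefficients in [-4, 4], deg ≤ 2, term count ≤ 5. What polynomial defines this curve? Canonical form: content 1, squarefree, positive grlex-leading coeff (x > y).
x^2 + 2*y^2 + 2*x - 2*y

First, deg p = 2. The shape is more complex than any degree-1 curve.
Next, reading off the gridlines: the y-axis gridline crossings are at y ∈ {0, 1}; the x-axis gridline crossings are at x ∈ {-2, 0}.
Finally, together with the visible shape, these determine p as stated.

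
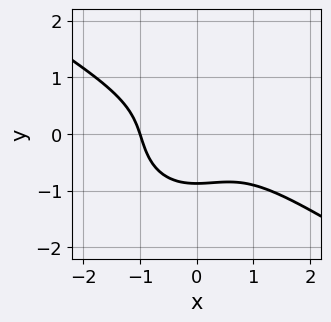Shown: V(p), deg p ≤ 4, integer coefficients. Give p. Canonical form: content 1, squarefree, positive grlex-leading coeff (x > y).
First, deg p = 3. The shape is more complex than any degree-2 curve.
Next, from the axis intercepts and sections: it crosses the x-axis at the gridline x = -1.
Finally, fitting integer coefficients to these (and the overall shape) gives p.

2*x^3 + 2*x^2*y + 3*y^3 + 2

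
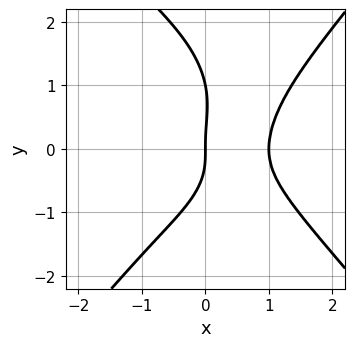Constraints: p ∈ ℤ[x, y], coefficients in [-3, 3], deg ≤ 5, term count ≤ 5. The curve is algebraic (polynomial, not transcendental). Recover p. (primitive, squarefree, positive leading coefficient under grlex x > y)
1. deg p = 4.
2. From the axis intercepts and sections: the x-axis gridline crossings are at x ∈ {0, 1}; among the integer gridlines, it crosses the y-axis at y ∈ {0, 1}.
3. Matching integer coefficients to the picture gives p.

2*x^4 - y^4 - 3*x*y^2 + y^3 - 2*x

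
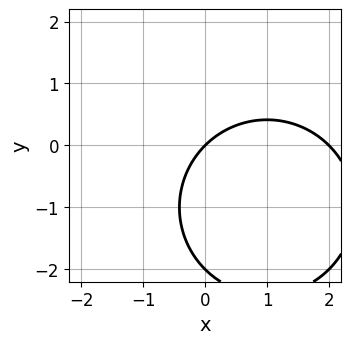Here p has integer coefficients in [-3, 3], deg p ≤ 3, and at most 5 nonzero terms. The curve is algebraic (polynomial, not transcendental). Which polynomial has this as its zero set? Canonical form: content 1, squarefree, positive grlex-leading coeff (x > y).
(a) The degree is 2 — a generic line meets the curve in up to 2 points.
(b) From the axis intercepts and sections: the x-axis gridline crossings are at x ∈ {0, 2}; among the integer gridlines, it crosses the y-axis at y ∈ {-2, 0}.
(c) Together with the visible shape, these determine p as stated.

x^2 + y^2 - 2*x + 2*y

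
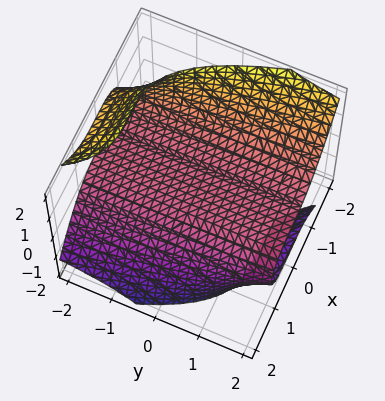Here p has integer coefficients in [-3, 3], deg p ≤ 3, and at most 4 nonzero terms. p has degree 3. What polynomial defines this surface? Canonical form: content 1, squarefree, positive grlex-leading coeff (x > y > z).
1. Degree: no degree-2 surface has this shape, so deg p = 3.
2. Reading off the gridlines: the visible y-axis segment lies entirely on the surface; one x-axis crossing is at x = 0.
3. Matching integer coefficients to the picture gives p.

x^3 + y*z^2 + 3*z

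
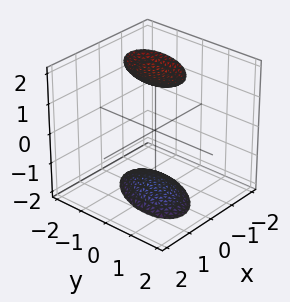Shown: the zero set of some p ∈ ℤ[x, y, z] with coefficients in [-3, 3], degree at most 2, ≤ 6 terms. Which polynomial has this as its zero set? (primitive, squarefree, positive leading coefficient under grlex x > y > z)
2*x^2 - x*y + y^2 - z^2 + 3

1. There are 2 components.
2. deg p = 2.
3. From the visible intercepts: it misses every integer gridline on the x-axis; the surface avoids every integer y-axis point in the box.
4. Assembling these constraints gives the stated polynomial.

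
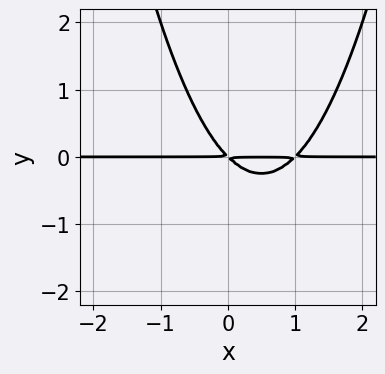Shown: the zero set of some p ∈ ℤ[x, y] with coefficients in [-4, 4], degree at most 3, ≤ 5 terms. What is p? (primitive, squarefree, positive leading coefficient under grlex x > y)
x^2*y - x*y - y^2

First, degree: no degree-2 curve has this shape, so deg p = 3.
Then, checking where it meets the axes: the visible x-axis segment lies entirely on the curve.
Finally, the integer polynomial consistent with all of this is the stated p.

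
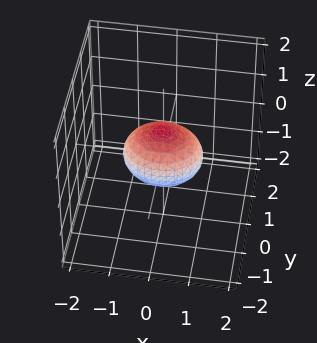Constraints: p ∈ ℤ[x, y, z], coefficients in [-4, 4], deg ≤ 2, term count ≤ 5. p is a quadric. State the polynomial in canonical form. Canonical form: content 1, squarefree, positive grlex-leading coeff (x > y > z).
2*x^2 + 3*y^2 + 3*z^2 - 2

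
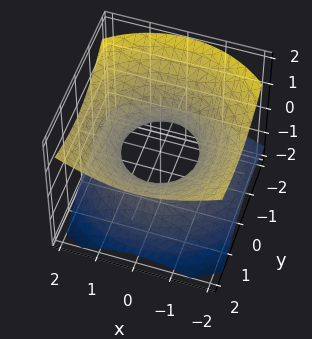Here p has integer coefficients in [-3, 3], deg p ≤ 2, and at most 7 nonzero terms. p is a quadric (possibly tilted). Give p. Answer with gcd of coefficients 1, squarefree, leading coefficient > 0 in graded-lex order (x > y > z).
(a) deg p = 2. No degree-1 surface has this shape.
(b) Reading off the gridlines: among the integer gridlines, it crosses the y-axis at y ∈ {-1, 1}; among the integer gridlines, it crosses the x-axis at x ∈ {-1, 1}; it misses every integer gridline on the z-axis.
(c) Fitting integer coefficients to these (and the overall shape) gives p.

x^2 + y^2 - y*z - 2*z^2 - 1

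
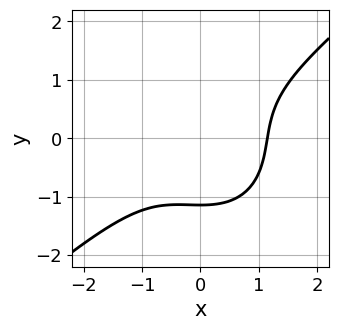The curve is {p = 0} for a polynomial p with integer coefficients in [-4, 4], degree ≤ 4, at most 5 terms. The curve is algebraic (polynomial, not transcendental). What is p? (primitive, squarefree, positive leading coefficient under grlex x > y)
(a) The degree is 3 — the shape is more complex than any degree-2 curve.
(b) Matching integer coefficients to the picture gives p.

2*x^3 - x^2*y - 2*y^3 - 3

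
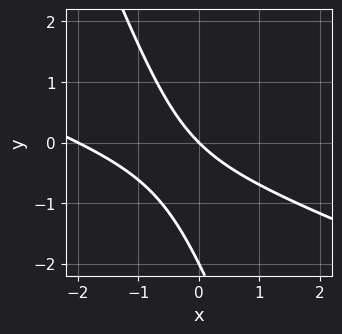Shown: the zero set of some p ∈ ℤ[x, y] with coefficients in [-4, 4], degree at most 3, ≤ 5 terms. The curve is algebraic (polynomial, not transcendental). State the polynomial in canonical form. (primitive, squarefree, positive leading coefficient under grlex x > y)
x^2 + 3*x*y + y^2 + 2*x + 2*y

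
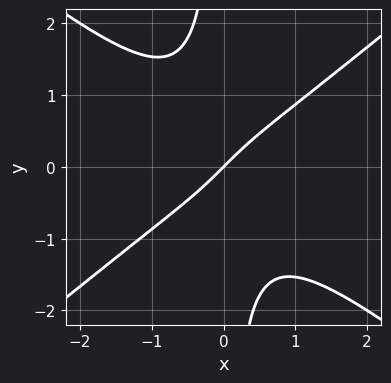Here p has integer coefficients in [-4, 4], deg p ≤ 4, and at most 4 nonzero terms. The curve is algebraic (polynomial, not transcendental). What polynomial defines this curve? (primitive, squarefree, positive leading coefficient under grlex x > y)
First, the degree is 3 — no degree-2 curve has this shape.
Next, against the integer gridlines: it meets the x-axis at x = 0 (among the integer gridlines); it meets the y-axis at y = 0 (among the integer gridlines).
Finally, assembling these constraints gives the stated polynomial.

2*x^3 - 3*x*y^2 + 2*x - 2*y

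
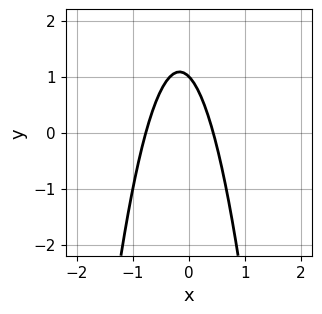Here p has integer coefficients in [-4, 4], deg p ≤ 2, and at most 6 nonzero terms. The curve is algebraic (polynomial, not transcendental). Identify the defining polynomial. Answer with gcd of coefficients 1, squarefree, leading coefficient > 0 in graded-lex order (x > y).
3*x^2 + x + y - 1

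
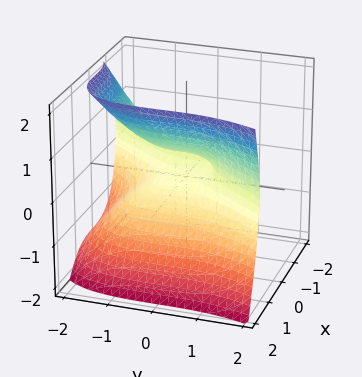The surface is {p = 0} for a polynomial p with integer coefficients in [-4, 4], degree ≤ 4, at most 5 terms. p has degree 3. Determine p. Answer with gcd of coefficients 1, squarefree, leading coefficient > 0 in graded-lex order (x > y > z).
3*x^3 - y^3 - 3*z^2 + 2*z

(a) deg p = 3. The shape is more complex than any degree-2 surface.
(b) Observable constraints: one x-axis crossing is at x = 0; one z-axis crossing is at z = 0; it crosses the y-axis at the gridline y = 0.
(c) The integer polynomial consistent with all of this is the stated p.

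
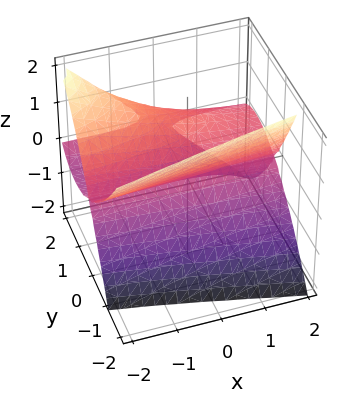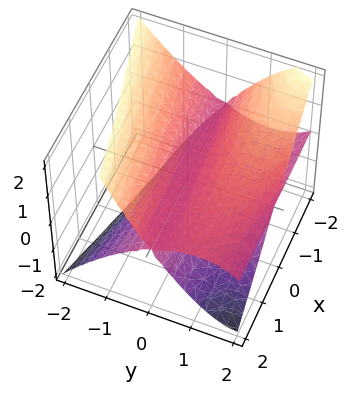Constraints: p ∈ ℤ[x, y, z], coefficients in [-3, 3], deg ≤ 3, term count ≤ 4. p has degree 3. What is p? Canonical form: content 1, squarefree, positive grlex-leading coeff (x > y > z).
Degree: no degree-2 surface has this shape, so deg p = 3.
From the visible intercepts: it crosses the z-axis at the gridline z = 0; every point of the x-axis in the box is on the surface; the y-axis gridline crossings are at y ∈ {0, 2}.
Assembling these constraints gives the stated polynomial.

x*y*z + y^3 - 2*y^2 + 2*z^2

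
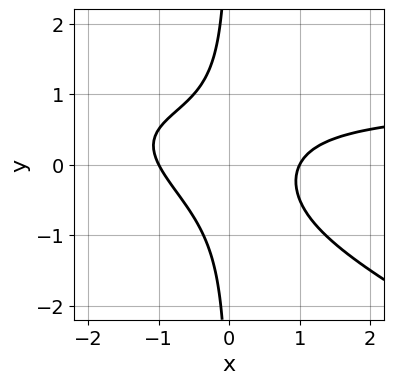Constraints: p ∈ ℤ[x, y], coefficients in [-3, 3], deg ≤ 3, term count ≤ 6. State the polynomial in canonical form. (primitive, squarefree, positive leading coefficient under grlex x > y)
x^2*y + 2*x*y^2 - x^2 + 1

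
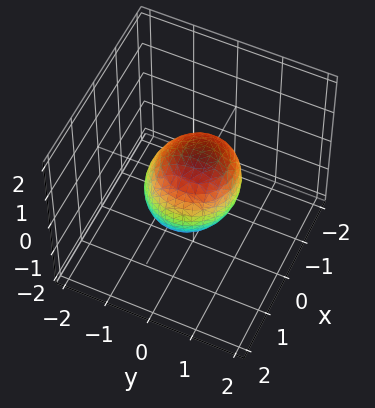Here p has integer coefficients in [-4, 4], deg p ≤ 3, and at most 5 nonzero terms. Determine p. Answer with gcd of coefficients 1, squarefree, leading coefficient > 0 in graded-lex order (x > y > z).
3*x^2 + 3*y^2 - y*z + 2*z^2 - 3

Degree: a generic line meets the surface in up to 2 points, so deg p = 2.
Checking where it meets the axes: the y-axis gridline crossings are at y ∈ {-1, 1}; the x-axis gridline crossings are at x ∈ {-1, 1}.
Together with the visible shape, these determine p as stated.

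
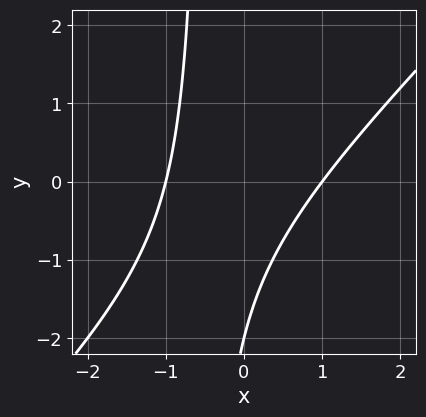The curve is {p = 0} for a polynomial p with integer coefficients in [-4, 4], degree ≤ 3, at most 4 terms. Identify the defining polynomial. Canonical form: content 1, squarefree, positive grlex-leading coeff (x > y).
First, the degree is 2 — a generic line meets the curve in up to 2 points.
Then, from the axis intercepts and sections: one y-axis crossing is at y = -2; among the integer gridlines, it crosses the x-axis at x ∈ {-1, 1}.
Finally, putting this together gives p.

2*x^2 - 2*x*y - y - 2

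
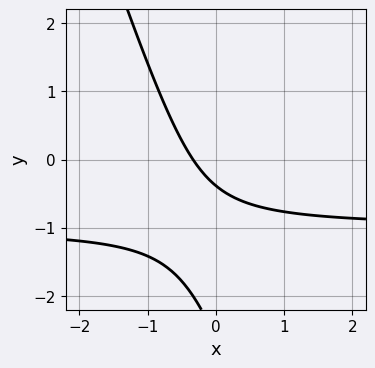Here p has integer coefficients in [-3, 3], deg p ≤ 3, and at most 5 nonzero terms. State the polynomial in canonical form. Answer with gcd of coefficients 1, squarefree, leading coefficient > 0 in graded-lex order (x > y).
3*x*y + y^2 + 3*x + 3*y + 1

First, the degree is 2 — no degree-1 curve has this shape.
Finally, the integer polynomial consistent with all of this is the stated p.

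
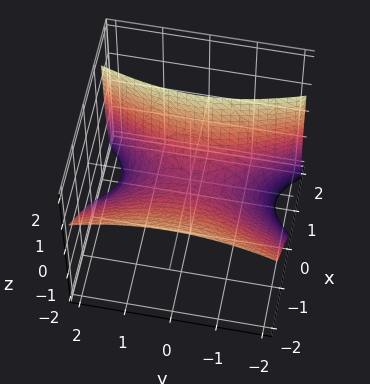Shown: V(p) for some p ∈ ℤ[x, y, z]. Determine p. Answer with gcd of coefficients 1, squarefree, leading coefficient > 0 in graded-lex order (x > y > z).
(a) Degree: the shape is more complex than any degree-1 surface, so deg p = 2.
(b) From the axis intercepts and sections: it crosses the y-axis at the gridline y = 0; it meets the z-axis at z = 0 (among the integer gridlines); it crosses the x-axis at the gridline x = 0.
(c) Solving for integer coefficients yields p as stated.

3*x^2 + 3*x*z - y^2 - 3*z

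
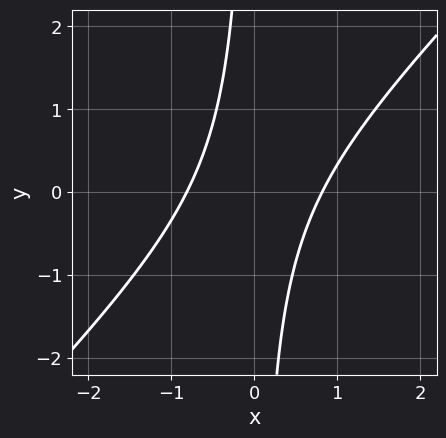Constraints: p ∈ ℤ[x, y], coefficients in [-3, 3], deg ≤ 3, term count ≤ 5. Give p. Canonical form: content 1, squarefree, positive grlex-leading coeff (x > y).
3*x^2 - 3*x*y - 2

First, degree: a generic line meets the curve in up to 2 points, so deg p = 2.
Next, reading off the gridlines: the curve avoids every integer y-axis point in the box.
Finally, solving for integer coefficients yields p as stated.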